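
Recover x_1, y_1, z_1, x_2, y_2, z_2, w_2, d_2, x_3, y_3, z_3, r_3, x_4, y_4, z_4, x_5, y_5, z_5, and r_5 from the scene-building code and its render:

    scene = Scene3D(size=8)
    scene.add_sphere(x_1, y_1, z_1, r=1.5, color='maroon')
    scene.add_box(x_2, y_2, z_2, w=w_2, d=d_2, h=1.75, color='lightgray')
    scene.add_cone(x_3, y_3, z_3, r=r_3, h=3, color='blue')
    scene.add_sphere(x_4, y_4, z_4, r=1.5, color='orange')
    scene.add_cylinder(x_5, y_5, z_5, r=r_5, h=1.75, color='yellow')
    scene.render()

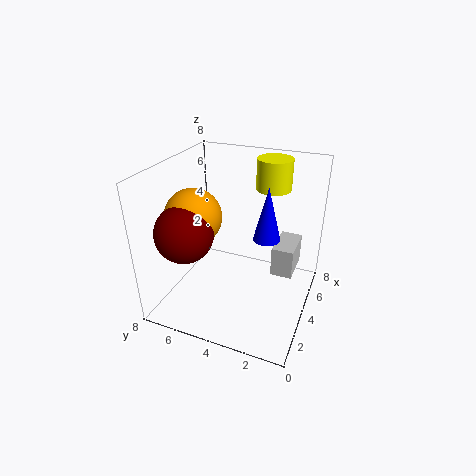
x_1 = 1.75
y_1 = 6
z_1 = 5
x_2 = 4.75
y_2 = 1
z_2 = 1.5
w_2 = 2.25
d_2 = 1.25
x_3 = 4.5
y_3 = 2.5
z_3 = 4
r_3 = 0.75
x_4 = 2.75
y_4 = 6
z_4 = 5.5
x_5 = 6.25
y_5 = 2.75
z_5 = 6.25
r_5 = 1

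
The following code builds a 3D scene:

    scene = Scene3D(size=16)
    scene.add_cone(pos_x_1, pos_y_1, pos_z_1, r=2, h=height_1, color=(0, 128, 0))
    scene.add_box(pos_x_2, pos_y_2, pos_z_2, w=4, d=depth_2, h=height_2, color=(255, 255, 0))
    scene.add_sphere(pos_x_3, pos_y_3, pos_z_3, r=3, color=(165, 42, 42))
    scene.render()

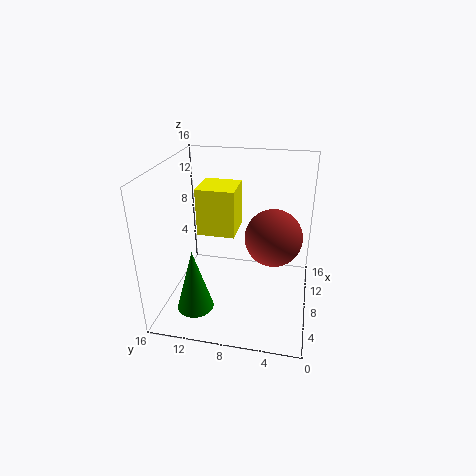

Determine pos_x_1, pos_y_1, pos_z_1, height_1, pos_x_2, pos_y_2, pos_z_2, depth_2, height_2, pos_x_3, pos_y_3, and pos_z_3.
pos_x_1 = 4; pos_y_1 = 12; pos_z_1 = 1; height_1 = 7; pos_x_2 = 6; pos_y_2 = 8; pos_z_2 = 9; depth_2 = 4; height_2 = 5; pos_x_3 = 7; pos_y_3 = 4; pos_z_3 = 9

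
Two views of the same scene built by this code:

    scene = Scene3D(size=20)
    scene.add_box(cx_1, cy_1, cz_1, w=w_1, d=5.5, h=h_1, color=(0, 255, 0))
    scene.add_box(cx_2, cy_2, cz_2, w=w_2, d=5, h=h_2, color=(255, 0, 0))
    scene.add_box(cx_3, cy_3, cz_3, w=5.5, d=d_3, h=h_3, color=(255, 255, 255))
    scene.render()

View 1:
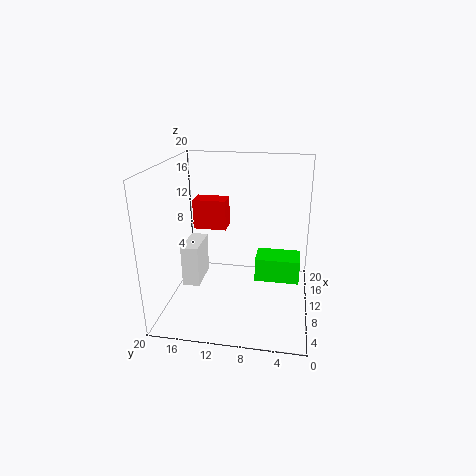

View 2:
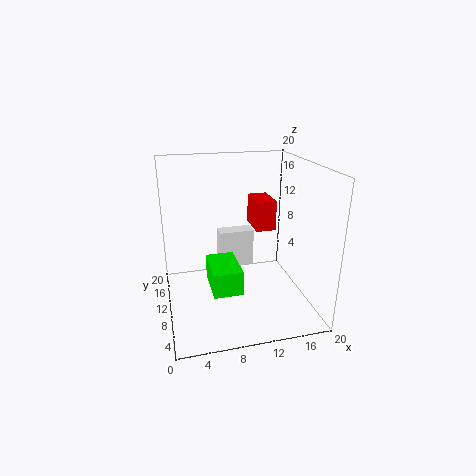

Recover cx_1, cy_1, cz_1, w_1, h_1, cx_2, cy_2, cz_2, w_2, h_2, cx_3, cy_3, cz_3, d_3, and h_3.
cx_1 = 5; cy_1 = 1.5; cz_1 = 6.5; w_1 = 3.5; h_1 = 3; cx_2 = 13.5; cy_2 = 12.5; cz_2 = 9.5; w_2 = 3; h_2 = 4.5; cx_3 = 8.5; cy_3 = 15.5; cz_3 = 2.5; d_3 = 2.5; h_3 = 6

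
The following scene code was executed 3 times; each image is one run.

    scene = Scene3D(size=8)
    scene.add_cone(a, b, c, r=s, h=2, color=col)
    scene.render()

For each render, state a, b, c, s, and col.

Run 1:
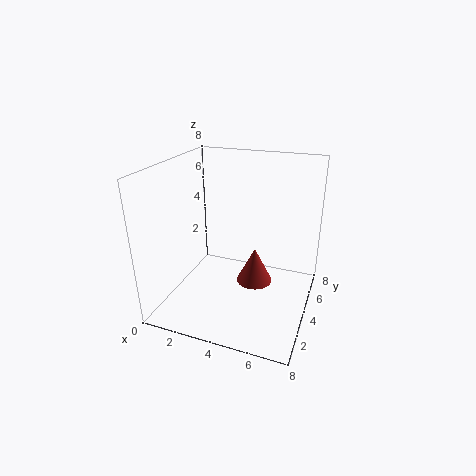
a = 5
b = 4
c = 1.5
s = 1
col = 'brown'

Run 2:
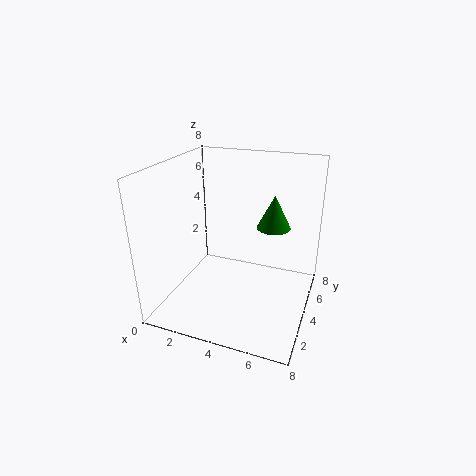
a = 5.5
b = 6
c = 4
s = 1
col = 'green'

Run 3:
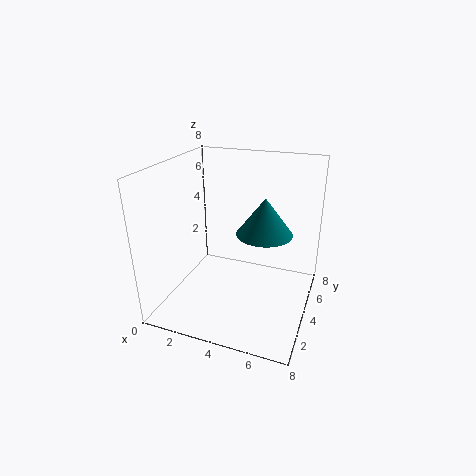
a = 5.5
b = 4
c = 4.5
s = 1.5
col = 'teal'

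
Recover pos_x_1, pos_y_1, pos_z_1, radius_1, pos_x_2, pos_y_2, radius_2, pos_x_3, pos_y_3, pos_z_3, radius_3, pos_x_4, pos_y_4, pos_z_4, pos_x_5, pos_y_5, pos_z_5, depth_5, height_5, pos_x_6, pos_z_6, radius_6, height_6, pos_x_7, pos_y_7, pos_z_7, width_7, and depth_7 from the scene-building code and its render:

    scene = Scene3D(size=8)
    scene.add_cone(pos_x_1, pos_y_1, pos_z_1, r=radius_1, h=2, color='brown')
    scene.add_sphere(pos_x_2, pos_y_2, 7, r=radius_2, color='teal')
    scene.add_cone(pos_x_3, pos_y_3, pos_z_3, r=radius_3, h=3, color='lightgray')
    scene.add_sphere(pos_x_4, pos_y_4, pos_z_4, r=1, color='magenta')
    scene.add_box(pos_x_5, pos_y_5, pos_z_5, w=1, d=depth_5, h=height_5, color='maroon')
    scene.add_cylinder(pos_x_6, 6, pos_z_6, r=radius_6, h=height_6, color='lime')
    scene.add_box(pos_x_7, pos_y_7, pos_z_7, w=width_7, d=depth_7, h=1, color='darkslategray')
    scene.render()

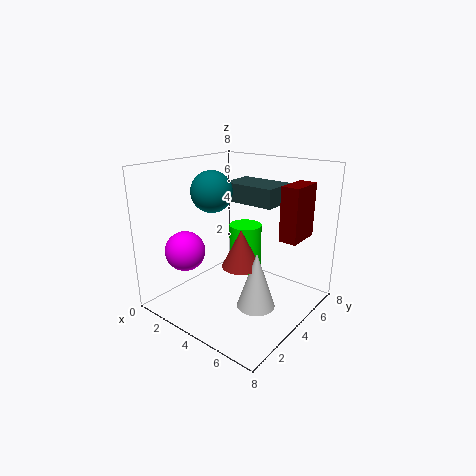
pos_x_1 = 5; pos_y_1 = 3; pos_z_1 = 3; radius_1 = 1; pos_x_2 = 4; pos_y_2 = 2; radius_2 = 1; pos_x_3 = 6; pos_y_3 = 3; pos_z_3 = 1; radius_3 = 1; pos_x_4 = 3; pos_y_4 = 1; pos_z_4 = 4; pos_x_5 = 6; pos_y_5 = 5; pos_z_5 = 4; depth_5 = 2; height_5 = 3; pos_x_6 = 3; pos_z_6 = 1; radius_6 = 1; height_6 = 3; pos_x_7 = 3; pos_y_7 = 4; pos_z_7 = 6; width_7 = 3; depth_7 = 2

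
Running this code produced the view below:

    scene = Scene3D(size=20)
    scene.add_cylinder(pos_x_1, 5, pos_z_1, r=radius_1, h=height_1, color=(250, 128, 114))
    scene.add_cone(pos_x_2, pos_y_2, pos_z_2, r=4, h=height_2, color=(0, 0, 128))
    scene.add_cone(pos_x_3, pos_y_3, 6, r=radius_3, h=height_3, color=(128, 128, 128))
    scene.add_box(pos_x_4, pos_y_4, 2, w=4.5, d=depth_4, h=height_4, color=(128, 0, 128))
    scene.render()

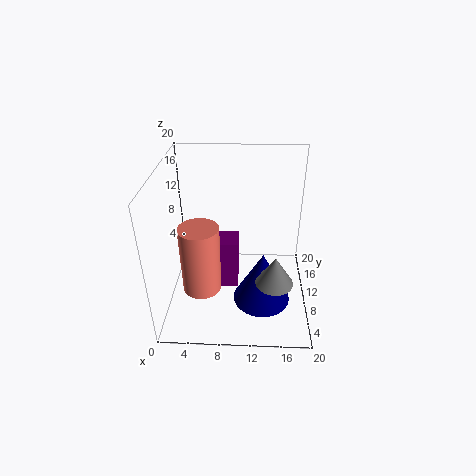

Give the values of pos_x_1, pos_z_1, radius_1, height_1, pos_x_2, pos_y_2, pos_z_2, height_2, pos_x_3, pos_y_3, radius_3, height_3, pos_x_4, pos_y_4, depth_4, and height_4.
pos_x_1 = 5.5, pos_z_1 = 5.5, radius_1 = 2.5, height_1 = 9, pos_x_2 = 13.5, pos_y_2 = 7.5, pos_z_2 = 1.5, height_2 = 7.5, pos_x_3 = 15, pos_y_3 = 5.5, radius_3 = 2.5, height_3 = 4, pos_x_4 = 5.5, pos_y_4 = 9, depth_4 = 3.5, height_4 = 7.5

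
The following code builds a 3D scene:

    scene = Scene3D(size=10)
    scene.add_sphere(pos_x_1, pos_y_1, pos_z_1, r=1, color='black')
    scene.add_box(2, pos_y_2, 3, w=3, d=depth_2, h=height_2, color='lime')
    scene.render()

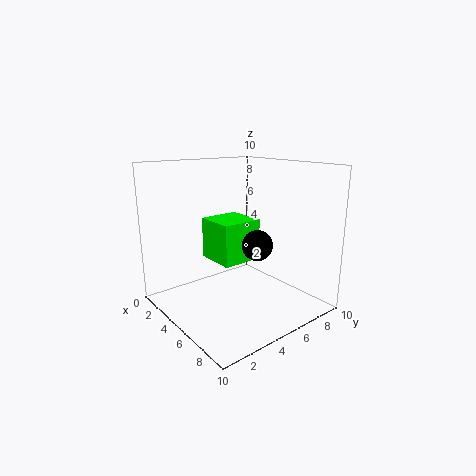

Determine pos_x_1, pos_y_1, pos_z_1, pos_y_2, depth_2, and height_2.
pos_x_1 = 7
pos_y_1 = 5
pos_z_1 = 5
pos_y_2 = 4
depth_2 = 3
height_2 = 3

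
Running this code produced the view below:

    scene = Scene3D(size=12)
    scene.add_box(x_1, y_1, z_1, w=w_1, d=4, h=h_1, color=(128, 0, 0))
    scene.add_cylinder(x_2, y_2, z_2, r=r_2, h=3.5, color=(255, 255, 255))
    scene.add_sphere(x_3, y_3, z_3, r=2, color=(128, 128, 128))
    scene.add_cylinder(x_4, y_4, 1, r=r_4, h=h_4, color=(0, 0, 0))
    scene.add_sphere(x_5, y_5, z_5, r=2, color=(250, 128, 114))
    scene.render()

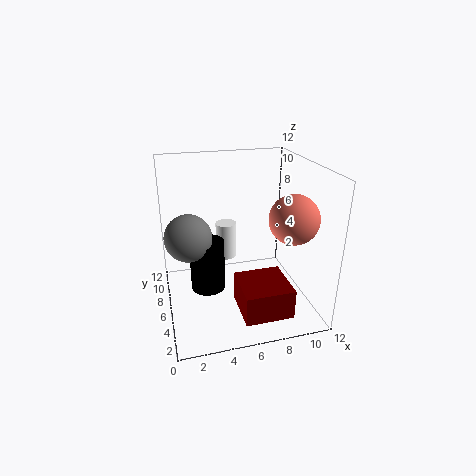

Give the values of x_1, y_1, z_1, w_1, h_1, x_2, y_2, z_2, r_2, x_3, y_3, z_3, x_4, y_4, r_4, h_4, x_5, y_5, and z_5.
x_1 = 5.5, y_1 = 1.5, z_1 = 0.5, w_1 = 4, h_1 = 2.5, x_2 = 6, y_2 = 10.5, z_2 = 2, r_2 = 1, x_3 = 2, y_3 = 7, z_3 = 6, x_4 = 3.5, y_4 = 7, r_4 = 1.5, h_4 = 4.5, x_5 = 10, y_5 = 4, z_5 = 8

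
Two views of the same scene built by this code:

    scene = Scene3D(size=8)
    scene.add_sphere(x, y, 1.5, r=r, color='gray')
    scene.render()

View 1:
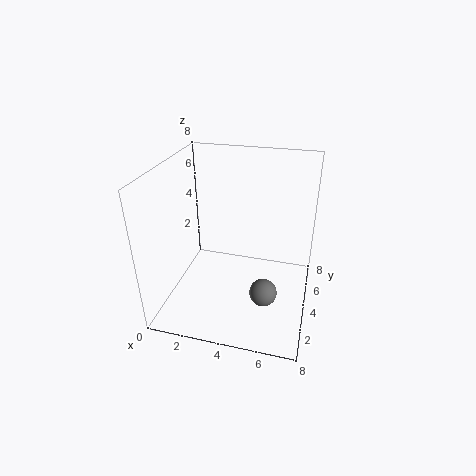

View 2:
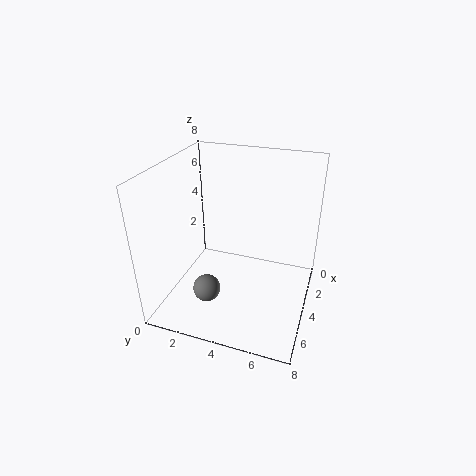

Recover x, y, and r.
x = 5.75
y = 2.75
r = 0.75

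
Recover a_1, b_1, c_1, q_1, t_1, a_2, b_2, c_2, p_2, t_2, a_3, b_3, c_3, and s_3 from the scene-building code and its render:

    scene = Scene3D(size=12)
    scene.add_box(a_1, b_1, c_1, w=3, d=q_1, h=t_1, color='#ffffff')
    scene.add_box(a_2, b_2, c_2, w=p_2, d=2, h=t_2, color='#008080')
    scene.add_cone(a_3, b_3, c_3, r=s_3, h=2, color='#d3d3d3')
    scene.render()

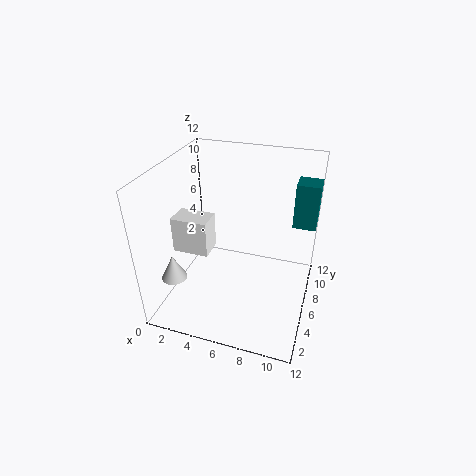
a_1 = 1, b_1 = 4, c_1 = 5, q_1 = 2, t_1 = 3, a_2 = 10, b_2 = 9, c_2 = 6, p_2 = 2, t_2 = 4, a_3 = 2, b_3 = 2, c_3 = 4, s_3 = 1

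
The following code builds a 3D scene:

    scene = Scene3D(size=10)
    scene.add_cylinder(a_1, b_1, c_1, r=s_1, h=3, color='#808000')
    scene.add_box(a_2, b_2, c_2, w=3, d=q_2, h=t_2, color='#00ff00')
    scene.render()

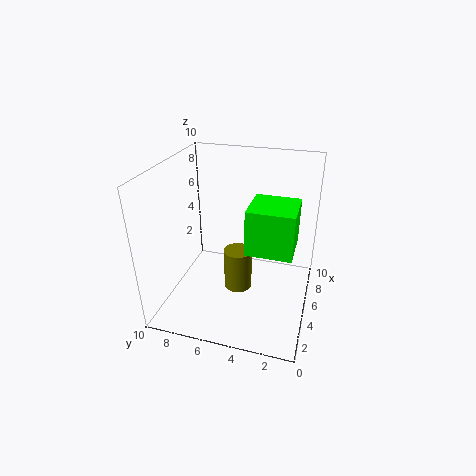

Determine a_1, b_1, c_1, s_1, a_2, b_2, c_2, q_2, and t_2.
a_1 = 5; b_1 = 5; c_1 = 1; s_1 = 1; a_2 = 3; b_2 = 1; c_2 = 5; q_2 = 3; t_2 = 3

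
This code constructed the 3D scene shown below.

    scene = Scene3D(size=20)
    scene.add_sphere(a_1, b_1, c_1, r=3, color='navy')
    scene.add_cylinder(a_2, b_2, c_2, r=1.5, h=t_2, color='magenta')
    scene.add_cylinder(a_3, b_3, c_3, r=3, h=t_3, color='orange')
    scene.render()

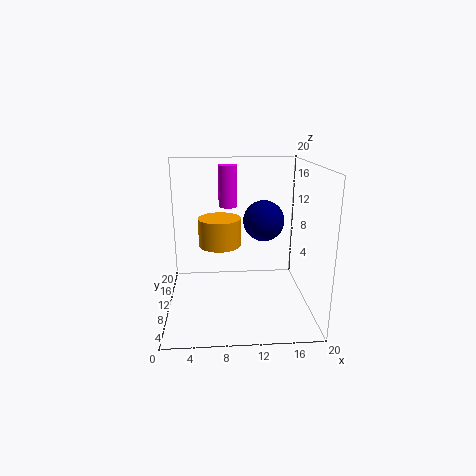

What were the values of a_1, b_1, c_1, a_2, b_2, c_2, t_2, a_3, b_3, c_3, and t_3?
a_1 = 14
b_1 = 13
c_1 = 11.5
a_2 = 9
b_2 = 18
c_2 = 12.5
t_2 = 6.5
a_3 = 7.5
b_3 = 11.5
c_3 = 8.5
t_3 = 4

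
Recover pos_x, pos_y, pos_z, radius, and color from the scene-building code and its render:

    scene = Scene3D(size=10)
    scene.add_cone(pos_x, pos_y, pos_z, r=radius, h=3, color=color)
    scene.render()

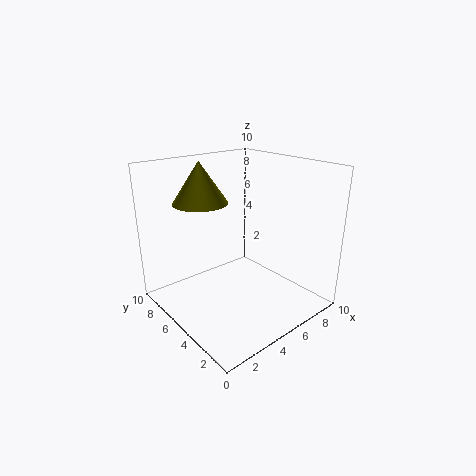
pos_x = 4
pos_y = 8
pos_z = 7
radius = 2
color = 'olive'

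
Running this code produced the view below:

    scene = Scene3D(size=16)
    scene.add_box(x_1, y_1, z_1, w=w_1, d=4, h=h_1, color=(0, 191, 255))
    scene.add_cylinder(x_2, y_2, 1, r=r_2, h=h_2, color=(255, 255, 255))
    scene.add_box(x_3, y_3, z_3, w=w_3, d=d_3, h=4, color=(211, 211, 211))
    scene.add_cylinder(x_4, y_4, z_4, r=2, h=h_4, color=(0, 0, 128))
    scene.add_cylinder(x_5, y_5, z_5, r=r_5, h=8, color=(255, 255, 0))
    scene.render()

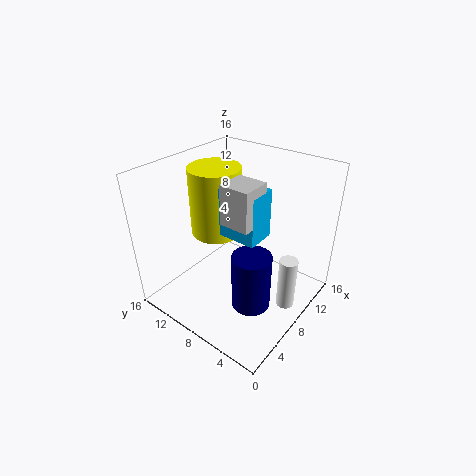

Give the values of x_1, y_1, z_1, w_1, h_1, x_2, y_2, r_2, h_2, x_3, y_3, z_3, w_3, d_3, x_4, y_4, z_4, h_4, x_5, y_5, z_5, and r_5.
x_1 = 5; y_1 = 4; z_1 = 10; w_1 = 3; h_1 = 5; x_2 = 9; y_2 = 2; r_2 = 1; h_2 = 6; x_3 = 4; y_3 = 4; z_3 = 12; w_3 = 3; d_3 = 3; x_4 = 5; y_4 = 4; z_4 = 3; h_4 = 6; x_5 = 9; y_5 = 12; z_5 = 7; r_5 = 3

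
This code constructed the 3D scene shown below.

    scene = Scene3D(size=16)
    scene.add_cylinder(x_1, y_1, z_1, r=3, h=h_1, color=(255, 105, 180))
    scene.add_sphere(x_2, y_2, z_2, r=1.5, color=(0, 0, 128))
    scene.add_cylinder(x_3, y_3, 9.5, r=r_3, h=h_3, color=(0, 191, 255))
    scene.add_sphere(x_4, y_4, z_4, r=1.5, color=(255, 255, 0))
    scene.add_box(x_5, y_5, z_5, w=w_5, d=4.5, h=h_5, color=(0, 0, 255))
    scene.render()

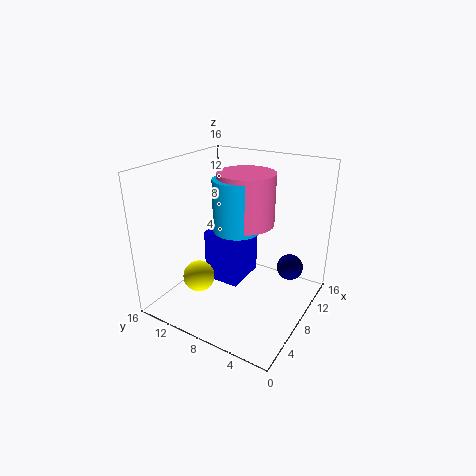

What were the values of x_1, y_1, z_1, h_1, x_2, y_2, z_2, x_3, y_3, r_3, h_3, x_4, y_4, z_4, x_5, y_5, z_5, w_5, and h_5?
x_1 = 8, y_1 = 7, z_1 = 10, h_1 = 5.5, x_2 = 11.5, y_2 = 3, z_2 = 4, x_3 = 7, y_3 = 7.5, r_3 = 2.5, h_3 = 5.5, x_4 = 1.5, y_4 = 8.5, z_4 = 6.5, x_5 = 9, y_5 = 9, z_5 = 0.5, w_5 = 5.5, h_5 = 6.5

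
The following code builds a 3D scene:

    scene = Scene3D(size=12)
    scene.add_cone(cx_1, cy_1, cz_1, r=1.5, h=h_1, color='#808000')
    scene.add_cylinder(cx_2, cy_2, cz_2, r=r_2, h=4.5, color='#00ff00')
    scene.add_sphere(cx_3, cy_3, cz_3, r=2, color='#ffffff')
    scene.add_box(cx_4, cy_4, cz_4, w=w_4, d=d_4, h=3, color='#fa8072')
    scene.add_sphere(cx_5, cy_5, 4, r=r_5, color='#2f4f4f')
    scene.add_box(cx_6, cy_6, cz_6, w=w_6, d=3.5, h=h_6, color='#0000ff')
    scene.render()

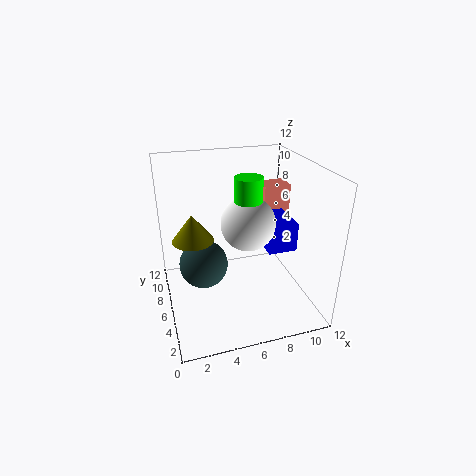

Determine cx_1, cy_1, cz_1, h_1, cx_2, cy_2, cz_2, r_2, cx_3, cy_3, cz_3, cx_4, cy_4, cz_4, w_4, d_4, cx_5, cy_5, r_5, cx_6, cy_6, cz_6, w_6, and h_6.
cx_1 = 2
cy_1 = 4
cz_1 = 7.5
h_1 = 2
cx_2 = 6
cy_2 = 3.5
cz_2 = 7.5
r_2 = 1
cx_3 = 6
cy_3 = 3.5
cz_3 = 8.5
cx_4 = 9.5
cy_4 = 9
cz_4 = 6
w_4 = 2.5
d_4 = 2
cx_5 = 3
cy_5 = 6
r_5 = 2
cx_6 = 8.5
cy_6 = 5
cz_6 = 4.5
w_6 = 2.5
h_6 = 2.5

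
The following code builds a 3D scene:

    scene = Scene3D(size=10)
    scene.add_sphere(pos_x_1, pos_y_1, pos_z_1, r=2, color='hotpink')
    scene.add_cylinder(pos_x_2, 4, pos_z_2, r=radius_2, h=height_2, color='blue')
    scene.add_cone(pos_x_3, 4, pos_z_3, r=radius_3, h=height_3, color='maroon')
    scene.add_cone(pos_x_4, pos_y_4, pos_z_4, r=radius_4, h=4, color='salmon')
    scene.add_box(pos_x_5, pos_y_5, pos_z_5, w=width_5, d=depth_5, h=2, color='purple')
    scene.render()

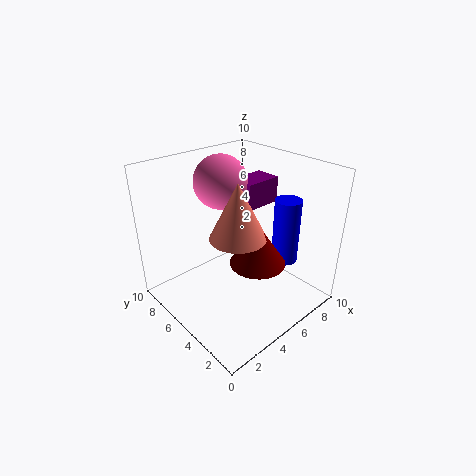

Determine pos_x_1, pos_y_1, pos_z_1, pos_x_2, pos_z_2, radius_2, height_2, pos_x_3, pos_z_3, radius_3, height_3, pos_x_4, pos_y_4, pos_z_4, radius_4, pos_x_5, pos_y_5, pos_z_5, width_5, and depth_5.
pos_x_1 = 6; pos_y_1 = 8; pos_z_1 = 8; pos_x_2 = 9; pos_z_2 = 2; radius_2 = 1; height_2 = 5; pos_x_3 = 6; pos_z_3 = 3; radius_3 = 2; height_3 = 3; pos_x_4 = 5; pos_y_4 = 5; pos_z_4 = 5; radius_4 = 2; pos_x_5 = 7; pos_y_5 = 6; pos_z_5 = 6; width_5 = 3; depth_5 = 2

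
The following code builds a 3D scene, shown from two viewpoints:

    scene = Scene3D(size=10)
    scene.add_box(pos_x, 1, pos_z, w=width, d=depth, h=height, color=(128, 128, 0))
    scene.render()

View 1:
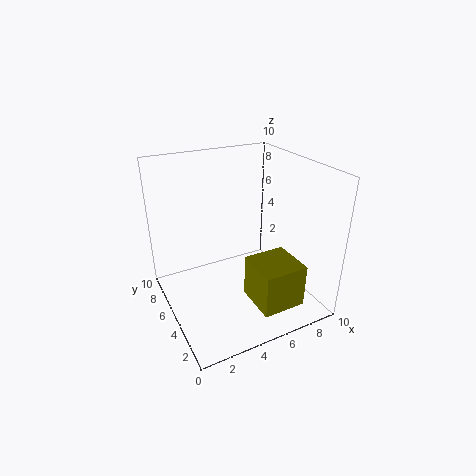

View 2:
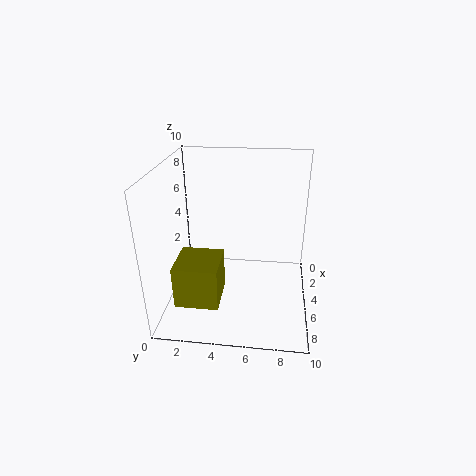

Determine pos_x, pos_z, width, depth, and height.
pos_x = 5, pos_z = 1, width = 3, depth = 3, height = 3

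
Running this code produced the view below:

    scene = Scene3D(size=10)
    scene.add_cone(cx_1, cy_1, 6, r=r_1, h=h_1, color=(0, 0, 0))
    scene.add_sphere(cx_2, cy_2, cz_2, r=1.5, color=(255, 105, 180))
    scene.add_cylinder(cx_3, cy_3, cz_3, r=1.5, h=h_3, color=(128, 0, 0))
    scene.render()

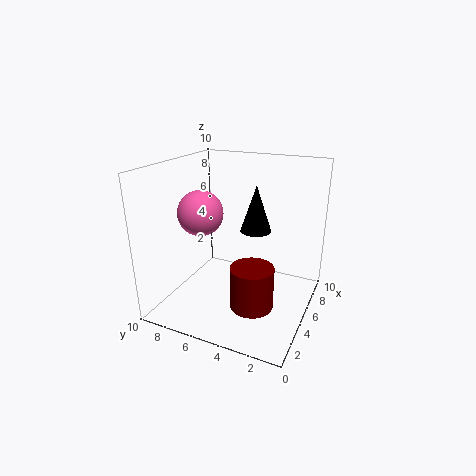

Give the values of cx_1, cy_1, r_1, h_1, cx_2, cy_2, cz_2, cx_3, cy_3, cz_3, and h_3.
cx_1 = 4.5, cy_1 = 3.5, r_1 = 1, h_1 = 3, cx_2 = 3.5, cy_2 = 7, cz_2 = 7, cx_3 = 4, cy_3 = 3.5, cz_3 = 0.5, h_3 = 3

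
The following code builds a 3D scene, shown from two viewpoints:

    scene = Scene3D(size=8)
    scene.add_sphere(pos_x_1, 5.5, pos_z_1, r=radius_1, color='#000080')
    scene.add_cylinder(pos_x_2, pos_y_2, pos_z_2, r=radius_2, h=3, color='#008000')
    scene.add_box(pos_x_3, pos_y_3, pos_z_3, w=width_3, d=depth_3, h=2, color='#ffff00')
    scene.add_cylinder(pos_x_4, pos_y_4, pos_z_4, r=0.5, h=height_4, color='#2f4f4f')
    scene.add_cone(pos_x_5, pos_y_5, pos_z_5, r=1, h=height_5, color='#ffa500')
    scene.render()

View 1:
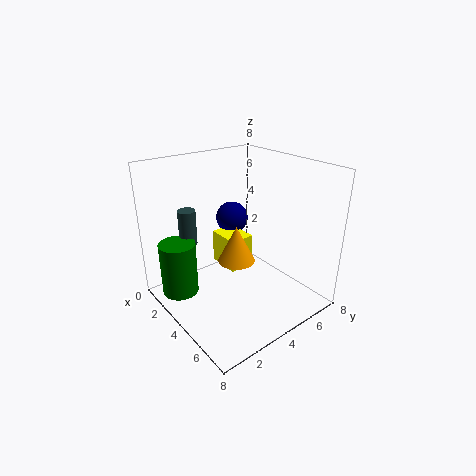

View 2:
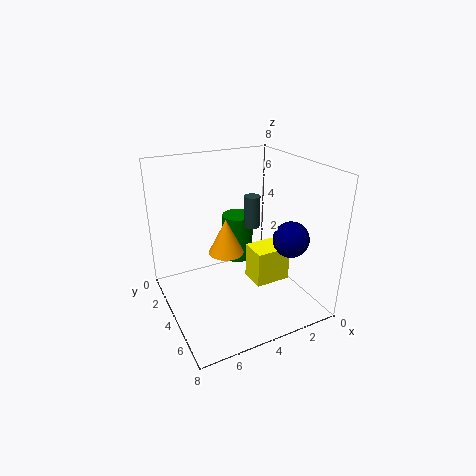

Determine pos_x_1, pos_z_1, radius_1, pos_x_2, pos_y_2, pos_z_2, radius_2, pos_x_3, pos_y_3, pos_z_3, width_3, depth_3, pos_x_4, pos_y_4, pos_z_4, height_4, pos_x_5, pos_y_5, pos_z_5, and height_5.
pos_x_1 = 1.5, pos_z_1 = 4, radius_1 = 1, pos_x_2 = 2.5, pos_y_2 = 1, pos_z_2 = 1, radius_2 = 1, pos_x_3 = 1.5, pos_y_3 = 4, pos_z_3 = 1.5, width_3 = 2, depth_3 = 1.5, pos_x_4 = 2, pos_y_4 = 2, pos_z_4 = 3.5, height_4 = 2, pos_x_5 = 4.5, pos_y_5 = 3.5, pos_z_5 = 3, height_5 = 2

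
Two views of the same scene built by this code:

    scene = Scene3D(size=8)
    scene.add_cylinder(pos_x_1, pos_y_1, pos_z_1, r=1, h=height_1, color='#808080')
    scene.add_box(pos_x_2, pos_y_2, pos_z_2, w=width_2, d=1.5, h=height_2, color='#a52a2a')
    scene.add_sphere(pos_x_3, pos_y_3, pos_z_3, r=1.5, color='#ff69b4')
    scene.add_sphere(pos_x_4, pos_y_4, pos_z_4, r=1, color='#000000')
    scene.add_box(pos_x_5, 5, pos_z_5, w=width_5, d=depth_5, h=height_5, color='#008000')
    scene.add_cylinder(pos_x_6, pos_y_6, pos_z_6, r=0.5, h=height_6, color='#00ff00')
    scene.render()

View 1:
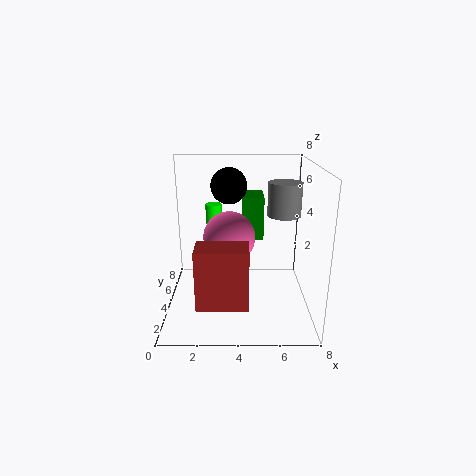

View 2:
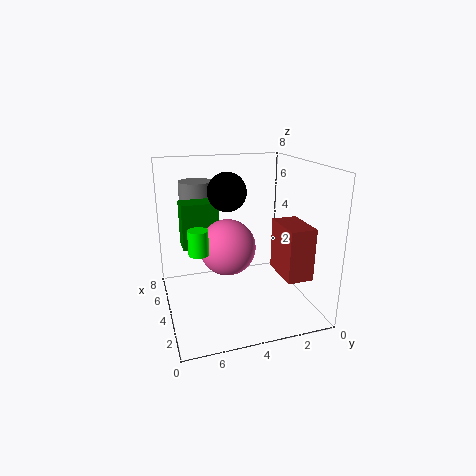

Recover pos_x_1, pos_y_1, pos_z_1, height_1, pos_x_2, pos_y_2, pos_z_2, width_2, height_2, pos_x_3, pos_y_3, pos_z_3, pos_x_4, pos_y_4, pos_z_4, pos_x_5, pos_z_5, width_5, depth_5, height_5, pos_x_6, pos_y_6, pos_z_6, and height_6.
pos_x_1 = 6.75, pos_y_1 = 5.75, pos_z_1 = 4.75, height_1 = 2, pos_x_2 = 2, pos_y_2 = 0.25, pos_z_2 = 1.75, width_2 = 2.5, height_2 = 3, pos_x_3 = 3.5, pos_y_3 = 4.75, pos_z_3 = 3.75, pos_x_4 = 3.5, pos_y_4 = 4.75, pos_z_4 = 6.75, pos_x_5 = 4.25, pos_z_5 = 3.5, width_5 = 1.25, depth_5 = 2, height_5 = 2.5, pos_x_6 = 2.5, pos_y_6 = 6.5, pos_z_6 = 4, height_6 = 1.25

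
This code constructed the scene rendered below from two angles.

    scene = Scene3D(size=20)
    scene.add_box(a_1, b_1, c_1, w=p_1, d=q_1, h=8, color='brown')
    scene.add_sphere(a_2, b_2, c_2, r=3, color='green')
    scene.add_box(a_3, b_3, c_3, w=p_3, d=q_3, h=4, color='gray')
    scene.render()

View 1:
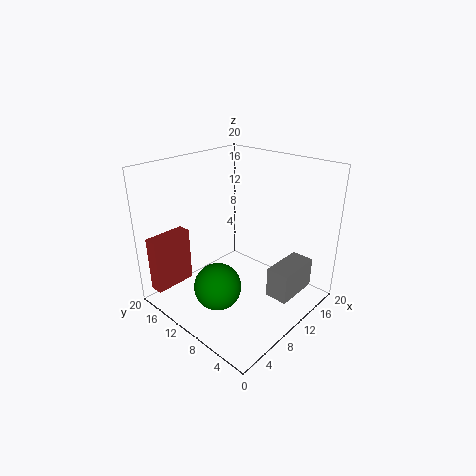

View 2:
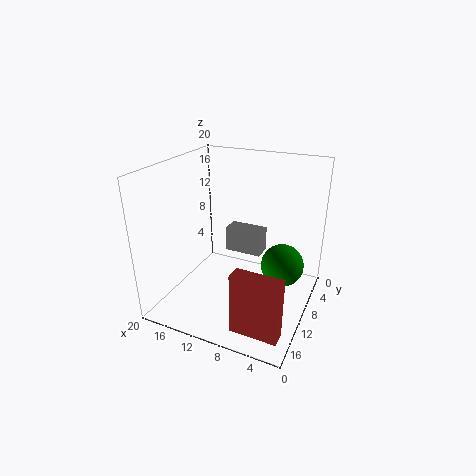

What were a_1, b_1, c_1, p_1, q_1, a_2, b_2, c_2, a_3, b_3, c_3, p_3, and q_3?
a_1 = 1
b_1 = 17
c_1 = 2
p_1 = 6
q_1 = 2
a_2 = 4
b_2 = 8
c_2 = 6
a_3 = 9
b_3 = 1
c_3 = 4
p_3 = 6
q_3 = 3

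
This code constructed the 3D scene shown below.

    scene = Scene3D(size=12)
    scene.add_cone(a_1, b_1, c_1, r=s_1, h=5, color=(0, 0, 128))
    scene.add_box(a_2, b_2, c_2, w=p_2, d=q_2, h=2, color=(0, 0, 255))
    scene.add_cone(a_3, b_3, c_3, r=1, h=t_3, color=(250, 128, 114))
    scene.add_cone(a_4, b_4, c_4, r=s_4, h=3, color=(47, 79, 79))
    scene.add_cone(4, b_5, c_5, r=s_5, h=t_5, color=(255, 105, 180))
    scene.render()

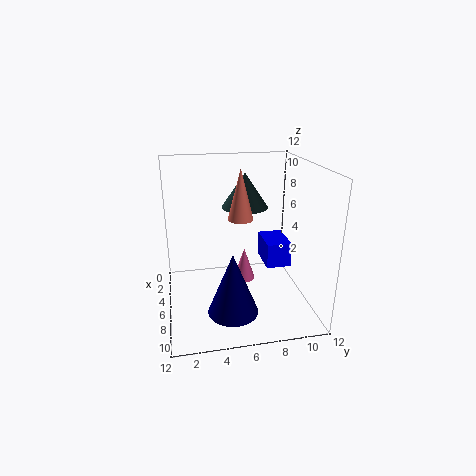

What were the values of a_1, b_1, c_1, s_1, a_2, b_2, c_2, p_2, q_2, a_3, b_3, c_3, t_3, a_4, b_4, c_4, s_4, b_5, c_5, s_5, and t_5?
a_1 = 9; b_1 = 5; c_1 = 1; s_1 = 2; a_2 = 5; b_2 = 8; c_2 = 4; p_2 = 3; q_2 = 2; a_3 = 7; b_3 = 6; c_3 = 8; t_3 = 4; a_4 = 4; b_4 = 7; c_4 = 8; s_4 = 2; b_5 = 7; c_5 = 1; s_5 = 1; t_5 = 3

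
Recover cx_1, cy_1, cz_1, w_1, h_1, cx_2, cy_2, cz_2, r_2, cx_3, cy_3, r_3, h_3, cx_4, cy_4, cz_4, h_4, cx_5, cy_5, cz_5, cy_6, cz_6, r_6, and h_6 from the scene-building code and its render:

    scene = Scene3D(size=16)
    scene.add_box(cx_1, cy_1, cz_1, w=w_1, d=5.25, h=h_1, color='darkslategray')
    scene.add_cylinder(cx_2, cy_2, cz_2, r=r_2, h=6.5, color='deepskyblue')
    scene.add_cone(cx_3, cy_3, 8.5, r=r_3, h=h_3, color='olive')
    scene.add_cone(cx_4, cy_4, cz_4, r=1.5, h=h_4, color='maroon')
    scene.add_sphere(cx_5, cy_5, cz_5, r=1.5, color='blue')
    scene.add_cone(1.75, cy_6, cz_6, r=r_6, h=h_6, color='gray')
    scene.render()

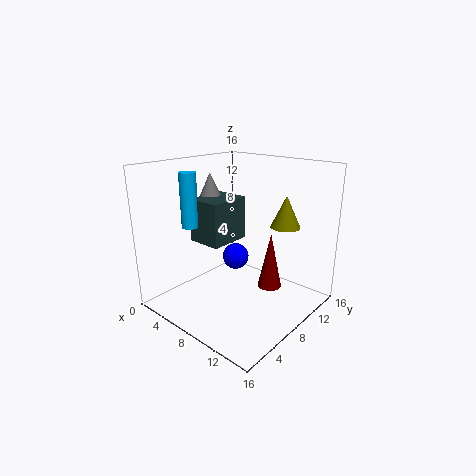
cx_1 = 1.25, cy_1 = 7, cz_1 = 6.25, w_1 = 4.25, h_1 = 5.25, cx_2 = 1.75, cy_2 = 6.5, cz_2 = 8.25, r_2 = 1, cx_3 = 10.75, cy_3 = 13.25, r_3 = 1.75, h_3 = 3.75, cx_4 = 9, cy_4 = 13, cz_4 = 0.25, h_4 = 7, cx_5 = 7, cy_5 = 8.75, cz_5 = 5.25, cy_6 = 10, cz_6 = 11, r_6 = 1.5, h_6 = 3.25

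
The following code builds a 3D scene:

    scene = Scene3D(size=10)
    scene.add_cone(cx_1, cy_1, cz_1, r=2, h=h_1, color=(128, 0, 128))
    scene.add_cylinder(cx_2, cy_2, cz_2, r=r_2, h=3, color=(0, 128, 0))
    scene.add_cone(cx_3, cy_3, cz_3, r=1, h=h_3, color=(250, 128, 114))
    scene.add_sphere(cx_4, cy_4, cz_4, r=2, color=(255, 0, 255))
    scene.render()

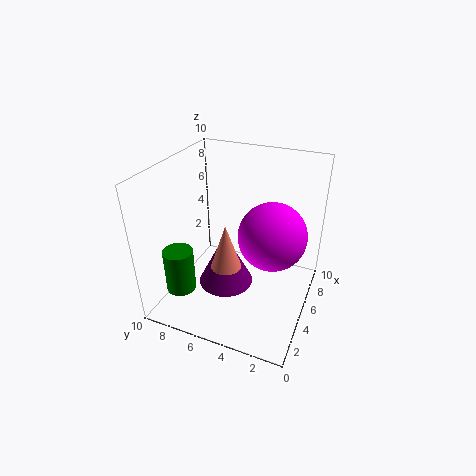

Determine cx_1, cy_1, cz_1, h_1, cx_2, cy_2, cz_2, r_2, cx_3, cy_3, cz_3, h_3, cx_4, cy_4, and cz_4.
cx_1 = 5; cy_1 = 6; cz_1 = 1; h_1 = 4; cx_2 = 2; cy_2 = 8; cz_2 = 2; r_2 = 1; cx_3 = 3; cy_3 = 5; cz_3 = 4; h_3 = 3; cx_4 = 3; cy_4 = 2; cz_4 = 7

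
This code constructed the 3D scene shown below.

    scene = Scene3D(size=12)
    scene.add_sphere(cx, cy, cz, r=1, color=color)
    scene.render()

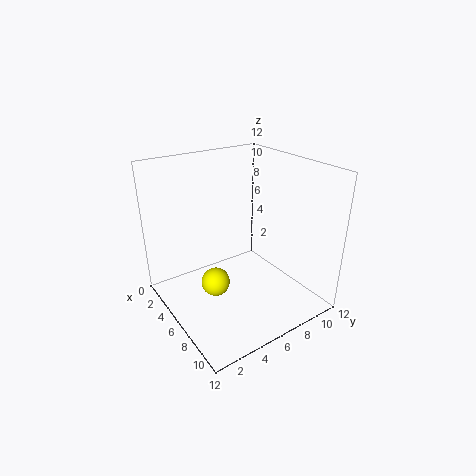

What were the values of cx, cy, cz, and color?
cx = 9, cy = 2, cz = 5, color = 'yellow'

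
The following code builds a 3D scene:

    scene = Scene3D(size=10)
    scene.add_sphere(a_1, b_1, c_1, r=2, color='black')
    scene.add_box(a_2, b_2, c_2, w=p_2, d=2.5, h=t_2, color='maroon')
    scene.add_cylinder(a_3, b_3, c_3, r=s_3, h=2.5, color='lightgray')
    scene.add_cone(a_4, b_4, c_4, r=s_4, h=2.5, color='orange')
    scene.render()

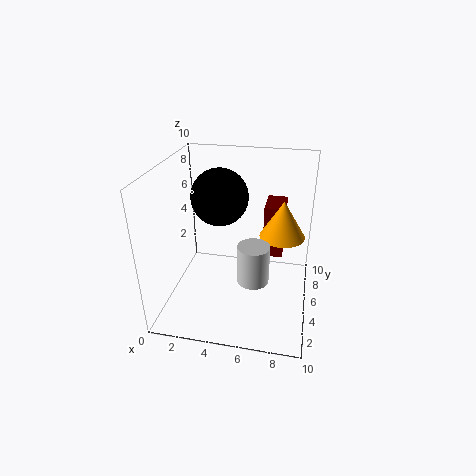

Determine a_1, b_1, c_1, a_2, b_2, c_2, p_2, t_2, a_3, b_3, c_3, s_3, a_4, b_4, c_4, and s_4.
a_1 = 3.5; b_1 = 6; c_1 = 7.5; a_2 = 6.5; b_2 = 7; c_2 = 2.5; p_2 = 1.5; t_2 = 4; a_3 = 6.5; b_3 = 2.5; c_3 = 3.5; s_3 = 1; a_4 = 8; b_4 = 5; c_4 = 5.5; s_4 = 1.5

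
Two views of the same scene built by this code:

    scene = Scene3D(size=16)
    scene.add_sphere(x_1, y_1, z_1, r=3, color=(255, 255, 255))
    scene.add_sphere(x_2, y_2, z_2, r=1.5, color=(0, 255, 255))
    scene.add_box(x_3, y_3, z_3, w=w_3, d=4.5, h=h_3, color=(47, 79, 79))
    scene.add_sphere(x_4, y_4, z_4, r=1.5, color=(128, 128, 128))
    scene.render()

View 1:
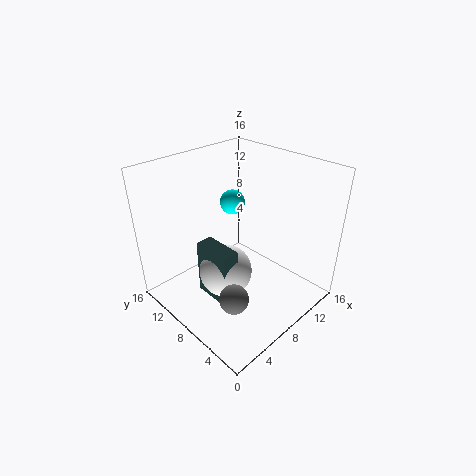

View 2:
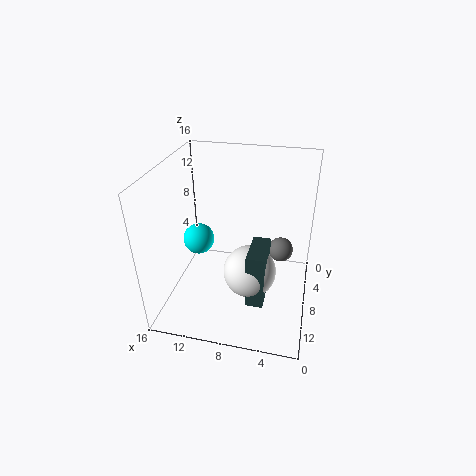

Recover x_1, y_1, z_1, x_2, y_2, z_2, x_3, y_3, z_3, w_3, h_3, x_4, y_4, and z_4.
x_1 = 6.5; y_1 = 8.5; z_1 = 4; x_2 = 11; y_2 = 12; z_2 = 10; x_3 = 4.5; y_3 = 6.5; z_3 = 1; w_3 = 2; h_3 = 6.5; x_4 = 3.5; y_4 = 4; z_4 = 4.5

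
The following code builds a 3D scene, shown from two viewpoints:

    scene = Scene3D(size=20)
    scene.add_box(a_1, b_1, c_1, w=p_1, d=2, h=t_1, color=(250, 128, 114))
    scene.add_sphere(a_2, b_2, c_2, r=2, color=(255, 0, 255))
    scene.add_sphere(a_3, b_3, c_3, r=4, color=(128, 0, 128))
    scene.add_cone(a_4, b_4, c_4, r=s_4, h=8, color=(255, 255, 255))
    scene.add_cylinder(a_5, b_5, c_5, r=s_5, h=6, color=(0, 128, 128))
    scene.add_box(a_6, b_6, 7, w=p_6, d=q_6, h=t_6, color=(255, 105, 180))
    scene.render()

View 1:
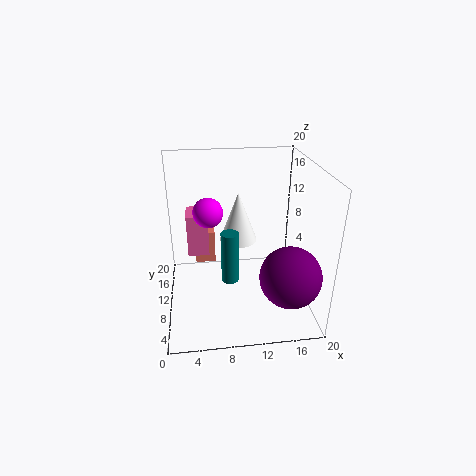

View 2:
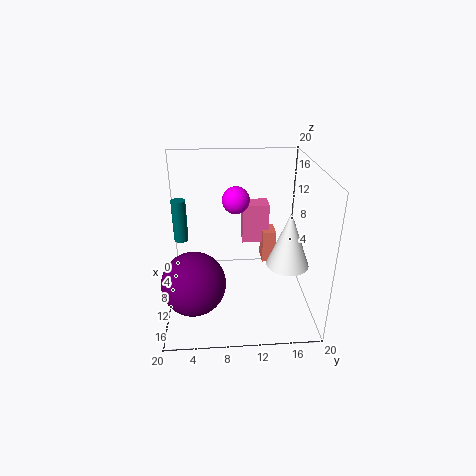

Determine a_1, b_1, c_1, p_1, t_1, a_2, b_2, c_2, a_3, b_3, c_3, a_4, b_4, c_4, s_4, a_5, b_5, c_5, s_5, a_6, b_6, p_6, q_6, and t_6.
a_1 = 4; b_1 = 14; c_1 = 4; p_1 = 3; t_1 = 5; a_2 = 6; b_2 = 10; c_2 = 14; a_3 = 16; b_3 = 4; c_3 = 7; a_4 = 11; b_4 = 17; c_4 = 6; s_4 = 3; a_5 = 8; b_5 = 2; c_5 = 9; s_5 = 1; a_6 = 3; b_6 = 11; p_6 = 3; q_6 = 4; t_6 = 6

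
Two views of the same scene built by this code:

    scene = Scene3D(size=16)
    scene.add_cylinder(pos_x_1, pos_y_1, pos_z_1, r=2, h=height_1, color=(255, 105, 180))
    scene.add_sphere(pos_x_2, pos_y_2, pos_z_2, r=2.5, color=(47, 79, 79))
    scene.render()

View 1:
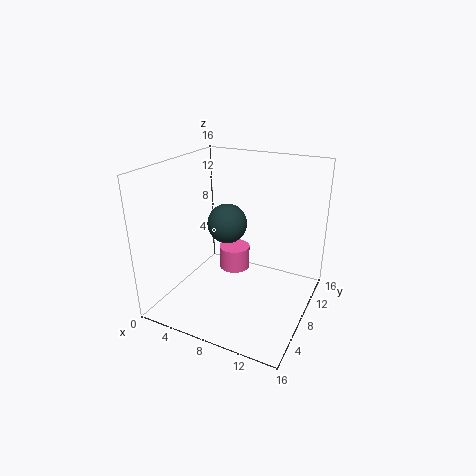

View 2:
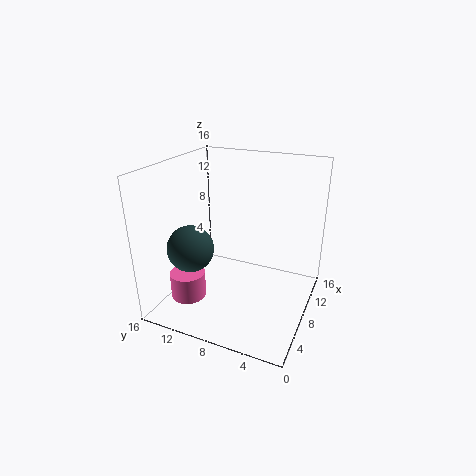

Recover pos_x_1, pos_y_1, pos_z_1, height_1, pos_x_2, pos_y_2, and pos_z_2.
pos_x_1 = 5
pos_y_1 = 13
pos_z_1 = 1
height_1 = 3
pos_x_2 = 4.5
pos_y_2 = 12
pos_z_2 = 7.5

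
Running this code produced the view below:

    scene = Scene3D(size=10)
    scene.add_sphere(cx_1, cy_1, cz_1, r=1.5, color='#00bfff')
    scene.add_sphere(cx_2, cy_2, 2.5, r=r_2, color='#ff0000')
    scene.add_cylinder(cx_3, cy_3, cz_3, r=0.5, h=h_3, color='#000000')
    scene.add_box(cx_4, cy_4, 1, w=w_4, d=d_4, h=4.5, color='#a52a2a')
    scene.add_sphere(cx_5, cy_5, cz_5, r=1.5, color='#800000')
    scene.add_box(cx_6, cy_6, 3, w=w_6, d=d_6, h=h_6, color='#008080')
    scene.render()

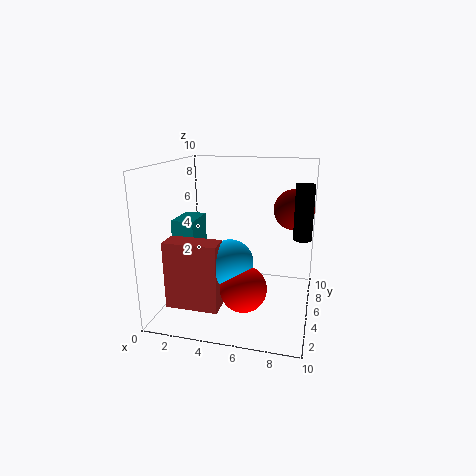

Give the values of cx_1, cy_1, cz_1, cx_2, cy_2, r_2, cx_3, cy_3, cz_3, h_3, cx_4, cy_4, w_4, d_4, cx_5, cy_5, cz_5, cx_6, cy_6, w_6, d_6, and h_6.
cx_1 = 5, cy_1 = 3, cz_1 = 4, cx_2 = 6, cy_2 = 2.5, r_2 = 1.5, cx_3 = 9.5, cy_3 = 1.5, cz_3 = 6.5, h_3 = 3, cx_4 = 1, cy_4 = 1.5, w_4 = 3.5, d_4 = 1.5, cx_5 = 8.5, cy_5 = 8, cz_5 = 6.5, cx_6 = 1, cy_6 = 3, w_6 = 1.5, d_6 = 2.5, h_6 = 3.5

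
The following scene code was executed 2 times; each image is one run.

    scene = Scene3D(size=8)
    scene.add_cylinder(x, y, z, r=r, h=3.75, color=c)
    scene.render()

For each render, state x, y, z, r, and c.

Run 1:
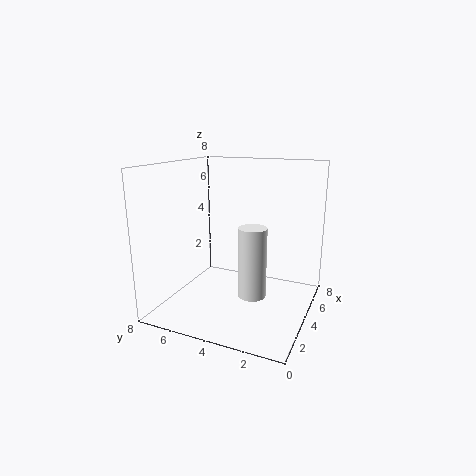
x = 3
y = 2.75
z = 1.25
r = 0.75
c = 'white'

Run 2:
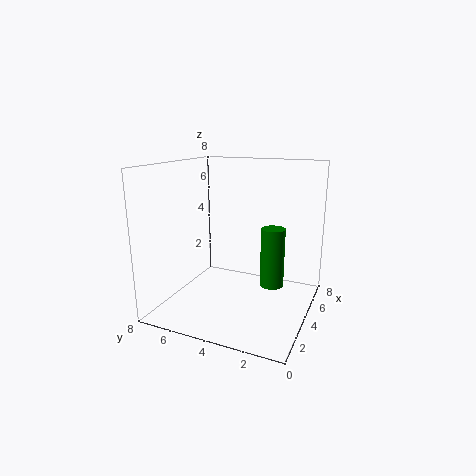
x = 6.5
y = 2.75
z = 0.25
r = 0.75
c = 'green'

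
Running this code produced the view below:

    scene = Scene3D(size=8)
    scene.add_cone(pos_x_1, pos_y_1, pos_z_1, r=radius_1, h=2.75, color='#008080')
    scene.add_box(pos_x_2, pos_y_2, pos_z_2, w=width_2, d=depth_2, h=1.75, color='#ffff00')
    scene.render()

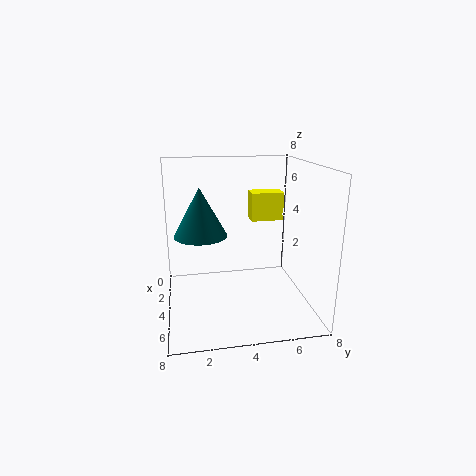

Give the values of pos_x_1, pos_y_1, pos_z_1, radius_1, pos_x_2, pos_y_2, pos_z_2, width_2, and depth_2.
pos_x_1 = 3.25
pos_y_1 = 2
pos_z_1 = 4
radius_1 = 1.5
pos_x_2 = 0.75
pos_y_2 = 5.25
pos_z_2 = 4.25
width_2 = 1.25
depth_2 = 2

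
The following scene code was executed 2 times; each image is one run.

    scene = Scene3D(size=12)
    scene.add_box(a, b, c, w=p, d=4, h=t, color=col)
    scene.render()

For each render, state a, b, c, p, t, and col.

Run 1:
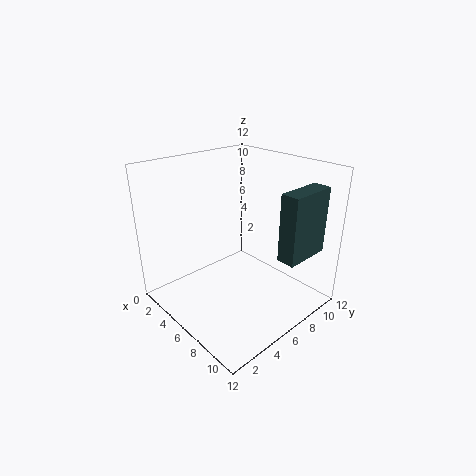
a = 9.5; b = 7; c = 5; p = 1.5; t = 5.5; col = 'darkslategray'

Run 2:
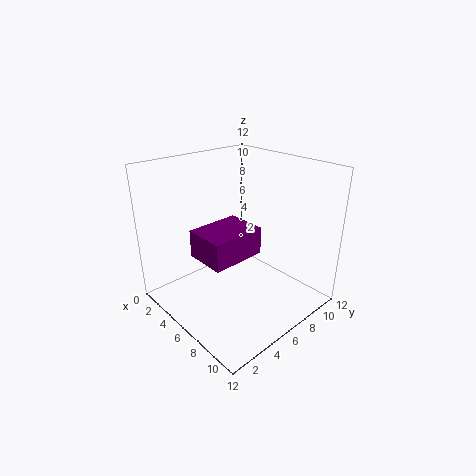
a = 6.5; b = 1; c = 6.5; p = 3; t = 2; col = 'purple'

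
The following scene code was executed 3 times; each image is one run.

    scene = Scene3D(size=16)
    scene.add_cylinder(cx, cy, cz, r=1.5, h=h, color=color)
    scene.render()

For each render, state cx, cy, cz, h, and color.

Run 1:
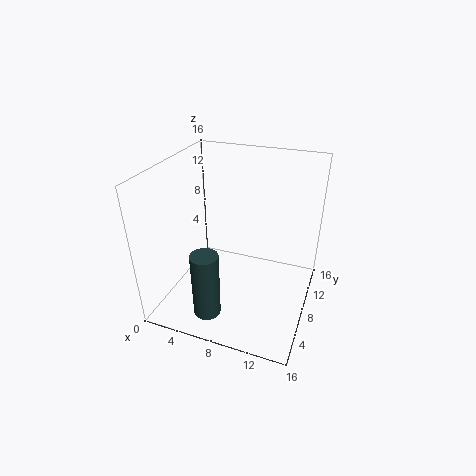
cx = 6, cy = 3.5, cz = 0.5, h = 7.5, color = 'darkslategray'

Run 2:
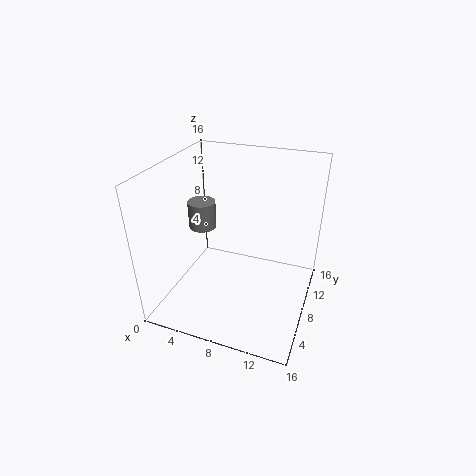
cx = 4, cy = 7.5, cz = 9, h = 3, color = 'gray'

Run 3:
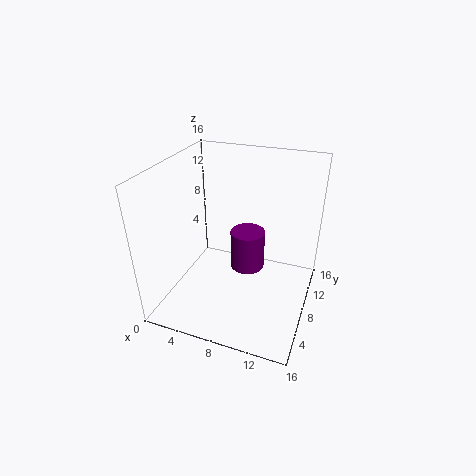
cx = 11, cy = 2.5, cz = 9, h = 3.5, color = 'purple'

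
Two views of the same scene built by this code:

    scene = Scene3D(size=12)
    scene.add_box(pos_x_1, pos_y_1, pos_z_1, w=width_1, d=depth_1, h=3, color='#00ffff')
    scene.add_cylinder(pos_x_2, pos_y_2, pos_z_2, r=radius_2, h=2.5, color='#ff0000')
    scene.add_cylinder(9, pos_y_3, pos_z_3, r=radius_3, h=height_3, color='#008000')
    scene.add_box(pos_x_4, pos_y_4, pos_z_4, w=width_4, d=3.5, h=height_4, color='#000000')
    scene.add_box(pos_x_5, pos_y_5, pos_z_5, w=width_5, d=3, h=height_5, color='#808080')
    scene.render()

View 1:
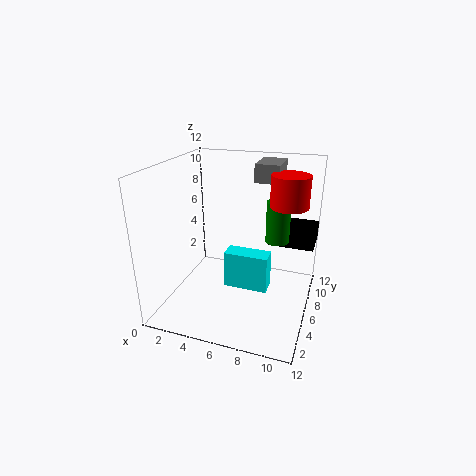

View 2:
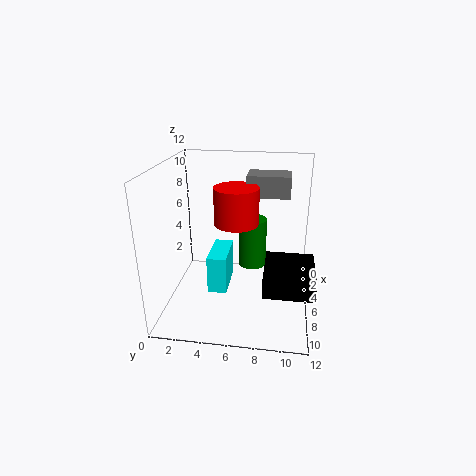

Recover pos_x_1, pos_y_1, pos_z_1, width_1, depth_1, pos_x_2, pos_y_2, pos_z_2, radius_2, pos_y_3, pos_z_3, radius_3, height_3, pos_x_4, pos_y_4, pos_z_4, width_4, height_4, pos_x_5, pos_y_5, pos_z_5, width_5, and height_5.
pos_x_1 = 5.5
pos_y_1 = 4
pos_z_1 = 2.5
width_1 = 3.5
depth_1 = 1.5
pos_x_2 = 10
pos_y_2 = 6.5
pos_z_2 = 9
radius_2 = 1.5
pos_y_3 = 7.5
pos_z_3 = 5.5
radius_3 = 1
height_3 = 3.5
pos_x_4 = 8
pos_y_4 = 8.5
pos_z_4 = 4.5
width_4 = 4
height_4 = 1.5
pos_x_5 = 7
pos_y_5 = 7
pos_z_5 = 10.5
width_5 = 2
height_5 = 1.5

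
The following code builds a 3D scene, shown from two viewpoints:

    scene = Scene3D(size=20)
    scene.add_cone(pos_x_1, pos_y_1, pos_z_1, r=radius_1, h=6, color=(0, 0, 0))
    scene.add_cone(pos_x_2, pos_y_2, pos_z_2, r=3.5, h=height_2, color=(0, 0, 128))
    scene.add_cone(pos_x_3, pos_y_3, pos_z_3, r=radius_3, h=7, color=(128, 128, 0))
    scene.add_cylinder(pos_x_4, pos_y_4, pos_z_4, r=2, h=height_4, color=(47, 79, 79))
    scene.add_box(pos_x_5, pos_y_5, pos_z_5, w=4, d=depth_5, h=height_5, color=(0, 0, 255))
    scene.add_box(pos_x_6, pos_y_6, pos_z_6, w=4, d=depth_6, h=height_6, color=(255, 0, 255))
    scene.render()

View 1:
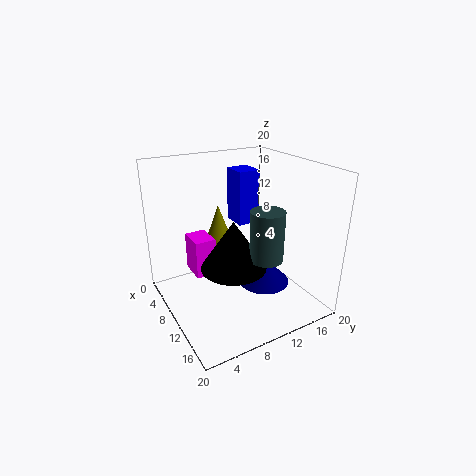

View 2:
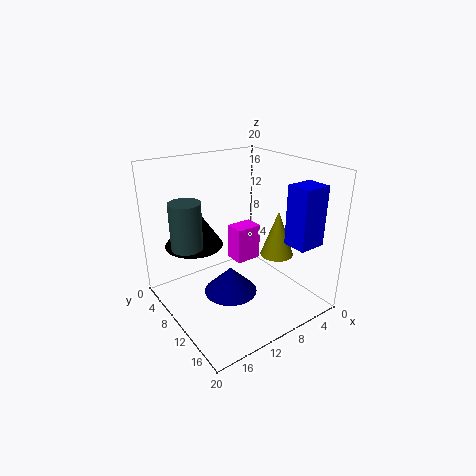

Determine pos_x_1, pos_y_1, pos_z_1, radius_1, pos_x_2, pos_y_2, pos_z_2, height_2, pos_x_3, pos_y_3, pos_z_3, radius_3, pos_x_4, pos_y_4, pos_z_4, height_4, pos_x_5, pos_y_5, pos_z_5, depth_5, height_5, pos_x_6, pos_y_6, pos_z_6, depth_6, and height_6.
pos_x_1 = 15
pos_y_1 = 6.5
pos_z_1 = 9
radius_1 = 4
pos_x_2 = 13
pos_y_2 = 12.5
pos_z_2 = 4
height_2 = 3.5
pos_x_3 = 3
pos_y_3 = 10.5
pos_z_3 = 5.5
radius_3 = 2.5
pos_x_4 = 17.5
pos_y_4 = 9.5
pos_z_4 = 10.5
height_4 = 6
pos_x_5 = 0.5
pos_y_5 = 13.5
pos_z_5 = 9
depth_5 = 3.5
height_5 = 8.5
pos_x_6 = 4
pos_y_6 = 4.5
pos_z_6 = 4
depth_6 = 3
height_6 = 5.5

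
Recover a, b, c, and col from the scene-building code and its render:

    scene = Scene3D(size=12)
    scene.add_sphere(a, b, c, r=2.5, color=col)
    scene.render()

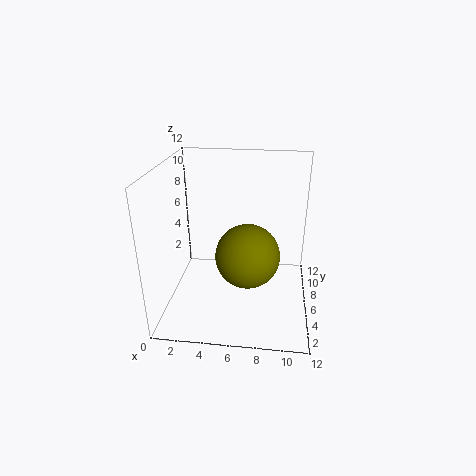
a = 7
b = 4
c = 5.5
col = 'olive'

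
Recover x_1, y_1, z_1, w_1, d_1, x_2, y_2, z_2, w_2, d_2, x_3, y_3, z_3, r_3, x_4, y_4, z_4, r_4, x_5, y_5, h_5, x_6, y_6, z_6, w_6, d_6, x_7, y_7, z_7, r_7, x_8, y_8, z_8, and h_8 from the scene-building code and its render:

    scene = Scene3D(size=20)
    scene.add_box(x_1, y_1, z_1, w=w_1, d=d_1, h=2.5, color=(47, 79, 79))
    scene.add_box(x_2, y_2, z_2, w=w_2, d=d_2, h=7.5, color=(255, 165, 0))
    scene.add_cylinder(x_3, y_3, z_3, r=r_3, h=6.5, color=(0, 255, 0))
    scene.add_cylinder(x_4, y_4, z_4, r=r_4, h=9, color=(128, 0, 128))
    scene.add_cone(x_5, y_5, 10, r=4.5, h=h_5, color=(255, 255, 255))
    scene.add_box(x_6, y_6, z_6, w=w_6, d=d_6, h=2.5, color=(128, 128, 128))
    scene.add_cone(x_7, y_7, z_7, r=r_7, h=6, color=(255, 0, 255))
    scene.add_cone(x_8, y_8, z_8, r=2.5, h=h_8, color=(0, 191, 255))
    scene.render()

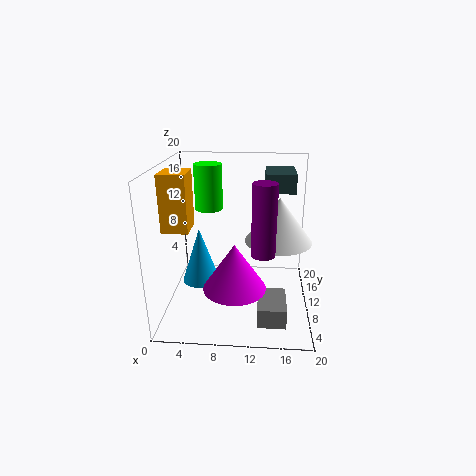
x_1 = 13.5; y_1 = 9.5; z_1 = 16.5; w_1 = 4; d_1 = 5.5; x_2 = 0.5; y_2 = 6; z_2 = 12; w_2 = 3.5; d_2 = 4; x_3 = 5.5; y_3 = 13.5; z_3 = 13; r_3 = 2; x_4 = 13.5; y_4 = 5; z_4 = 10; r_4 = 1.5; x_5 = 15.5; y_5 = 9.5; h_5 = 6; x_6 = 13; y_6 = 0.5; z_6 = 2.5; w_6 = 3.5; d_6 = 5; x_7 = 10; y_7 = 4.5; z_7 = 5.5; r_7 = 4; x_8 = 5; y_8 = 8; z_8 = 4.5; h_8 = 7.5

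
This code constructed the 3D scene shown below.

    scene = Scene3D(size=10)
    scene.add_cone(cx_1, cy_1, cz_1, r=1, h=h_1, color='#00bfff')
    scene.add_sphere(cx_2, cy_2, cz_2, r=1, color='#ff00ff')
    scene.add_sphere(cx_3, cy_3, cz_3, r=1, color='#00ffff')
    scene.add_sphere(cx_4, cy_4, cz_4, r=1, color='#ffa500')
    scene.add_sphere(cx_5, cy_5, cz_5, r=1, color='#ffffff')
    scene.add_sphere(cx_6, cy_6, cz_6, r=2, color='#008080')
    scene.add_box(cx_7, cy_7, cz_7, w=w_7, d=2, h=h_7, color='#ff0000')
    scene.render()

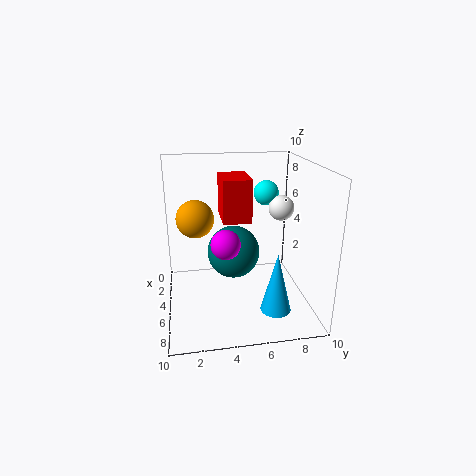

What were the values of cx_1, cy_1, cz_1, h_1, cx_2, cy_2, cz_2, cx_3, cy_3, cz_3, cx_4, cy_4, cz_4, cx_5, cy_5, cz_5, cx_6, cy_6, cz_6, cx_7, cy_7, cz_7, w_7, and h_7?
cx_1 = 8; cy_1 = 7; cz_1 = 1; h_1 = 4; cx_2 = 6; cy_2 = 4; cz_2 = 5; cx_3 = 1; cy_3 = 8; cz_3 = 7; cx_4 = 9; cy_4 = 2; cz_4 = 8; cx_5 = 2; cy_5 = 9; cz_5 = 6; cx_6 = 3; cy_6 = 5; cz_6 = 3; cx_7 = 2; cy_7 = 4; cz_7 = 6; w_7 = 3; h_7 = 3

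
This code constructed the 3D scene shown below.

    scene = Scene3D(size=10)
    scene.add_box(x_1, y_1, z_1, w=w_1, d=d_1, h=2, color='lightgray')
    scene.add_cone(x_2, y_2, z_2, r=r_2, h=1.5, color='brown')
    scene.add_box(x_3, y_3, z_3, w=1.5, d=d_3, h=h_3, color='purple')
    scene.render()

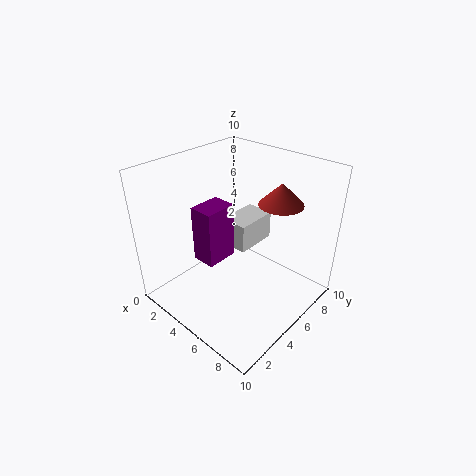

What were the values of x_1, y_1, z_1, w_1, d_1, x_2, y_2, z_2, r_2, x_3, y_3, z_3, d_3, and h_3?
x_1 = 3.5, y_1 = 5, z_1 = 4, w_1 = 2, d_1 = 3, x_2 = 7, y_2 = 7, z_2 = 7.5, r_2 = 1.5, x_3 = 4.5, y_3 = 1.5, z_3 = 5, d_3 = 2, h_3 = 3.5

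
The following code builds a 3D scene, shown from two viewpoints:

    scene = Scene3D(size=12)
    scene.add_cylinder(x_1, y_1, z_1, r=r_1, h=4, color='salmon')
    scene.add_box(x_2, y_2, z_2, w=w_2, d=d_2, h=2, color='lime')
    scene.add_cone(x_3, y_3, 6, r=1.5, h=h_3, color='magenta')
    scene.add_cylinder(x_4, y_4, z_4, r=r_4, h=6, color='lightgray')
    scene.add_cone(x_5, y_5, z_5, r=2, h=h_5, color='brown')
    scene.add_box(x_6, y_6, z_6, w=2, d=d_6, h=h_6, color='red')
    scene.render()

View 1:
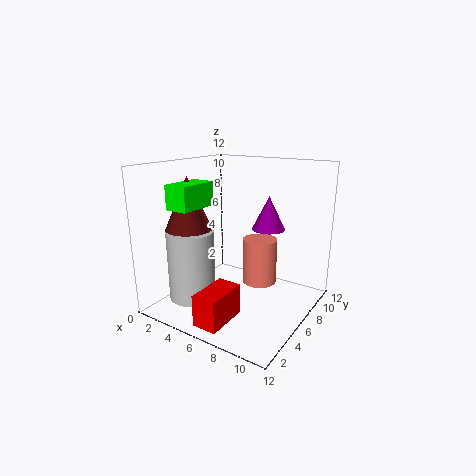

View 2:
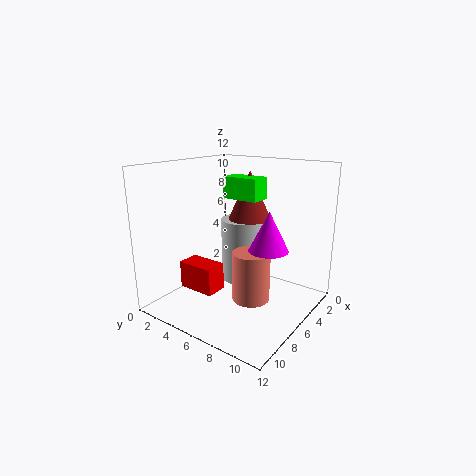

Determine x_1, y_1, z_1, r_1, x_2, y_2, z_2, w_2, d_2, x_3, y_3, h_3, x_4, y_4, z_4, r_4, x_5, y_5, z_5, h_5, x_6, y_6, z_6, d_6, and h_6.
x_1 = 7; y_1 = 8; z_1 = 1.5; r_1 = 1.5; x_2 = 1.5; y_2 = 2.5; z_2 = 8.5; w_2 = 2; d_2 = 3.5; x_3 = 7; y_3 = 9.5; h_3 = 3; x_4 = 2.5; y_4 = 4; z_4 = 0.5; r_4 = 2; x_5 = 2; y_5 = 4.5; z_5 = 6.5; h_5 = 4.5; x_6 = 5.5; y_6 = 0.5; z_6 = 0.5; d_6 = 3.5; h_6 = 2.5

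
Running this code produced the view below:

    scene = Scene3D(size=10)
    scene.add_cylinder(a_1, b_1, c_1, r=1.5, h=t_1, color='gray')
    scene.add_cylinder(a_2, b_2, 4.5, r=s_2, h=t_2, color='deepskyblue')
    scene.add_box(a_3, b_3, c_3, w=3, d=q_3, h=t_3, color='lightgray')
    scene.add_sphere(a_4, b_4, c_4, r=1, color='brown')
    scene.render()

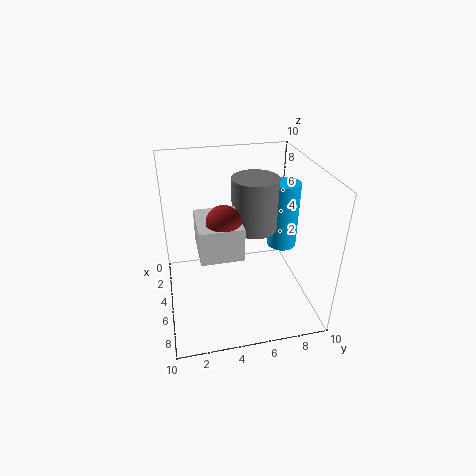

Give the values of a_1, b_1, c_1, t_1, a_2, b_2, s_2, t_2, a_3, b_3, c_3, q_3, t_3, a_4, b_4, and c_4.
a_1 = 5.5
b_1 = 6
c_1 = 6
t_1 = 3.5
a_2 = 5.5
b_2 = 8
s_2 = 1
t_2 = 4.5
a_3 = 6
b_3 = 2
c_3 = 6
q_3 = 2.5
t_3 = 2
a_4 = 8
b_4 = 3.5
c_4 = 8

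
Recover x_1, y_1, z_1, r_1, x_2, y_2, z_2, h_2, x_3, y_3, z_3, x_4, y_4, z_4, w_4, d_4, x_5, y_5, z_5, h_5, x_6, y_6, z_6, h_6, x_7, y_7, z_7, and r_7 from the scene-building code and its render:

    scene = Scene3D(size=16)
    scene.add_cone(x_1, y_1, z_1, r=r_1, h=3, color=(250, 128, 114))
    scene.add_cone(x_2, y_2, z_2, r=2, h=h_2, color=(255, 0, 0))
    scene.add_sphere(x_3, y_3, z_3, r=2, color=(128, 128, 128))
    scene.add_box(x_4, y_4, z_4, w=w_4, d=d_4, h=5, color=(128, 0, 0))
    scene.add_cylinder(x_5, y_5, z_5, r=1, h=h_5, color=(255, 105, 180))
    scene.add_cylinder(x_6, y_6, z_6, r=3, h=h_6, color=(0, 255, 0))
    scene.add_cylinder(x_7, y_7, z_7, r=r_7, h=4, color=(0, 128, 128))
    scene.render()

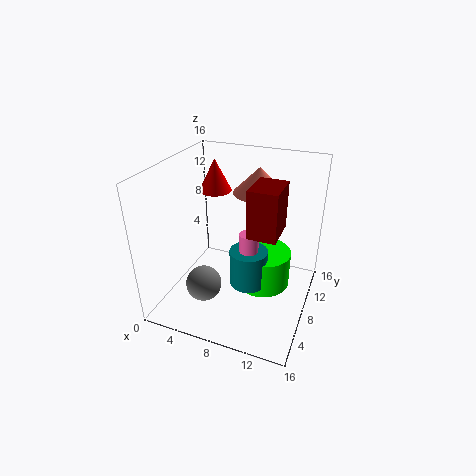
x_1 = 9
y_1 = 12
z_1 = 12
r_1 = 3
x_2 = 3
y_2 = 13
z_2 = 11
h_2 = 4
x_3 = 5
y_3 = 5
z_3 = 3
x_4 = 10
y_4 = 5
z_4 = 10
w_4 = 3
d_4 = 4
x_5 = 10
y_5 = 6
z_5 = 5
h_5 = 5
x_6 = 11
y_6 = 8
z_6 = 3
h_6 = 4
x_7 = 10
y_7 = 6
z_7 = 4
r_7 = 2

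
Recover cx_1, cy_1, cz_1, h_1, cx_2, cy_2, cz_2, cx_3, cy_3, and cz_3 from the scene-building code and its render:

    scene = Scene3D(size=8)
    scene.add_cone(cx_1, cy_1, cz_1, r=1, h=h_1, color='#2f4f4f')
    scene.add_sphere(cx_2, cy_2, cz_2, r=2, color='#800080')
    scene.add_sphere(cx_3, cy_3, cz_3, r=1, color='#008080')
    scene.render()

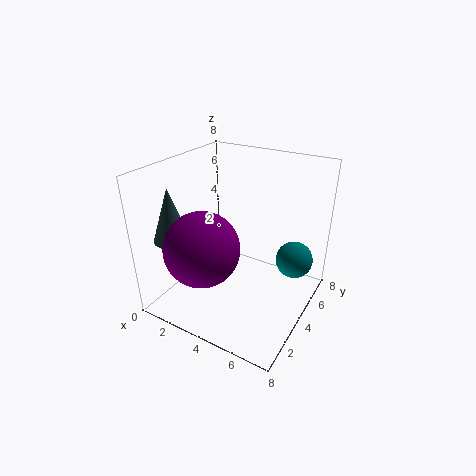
cx_1 = 1; cy_1 = 2; cz_1 = 4; h_1 = 3; cx_2 = 3; cy_2 = 2; cz_2 = 4; cx_3 = 7; cy_3 = 5; cz_3 = 3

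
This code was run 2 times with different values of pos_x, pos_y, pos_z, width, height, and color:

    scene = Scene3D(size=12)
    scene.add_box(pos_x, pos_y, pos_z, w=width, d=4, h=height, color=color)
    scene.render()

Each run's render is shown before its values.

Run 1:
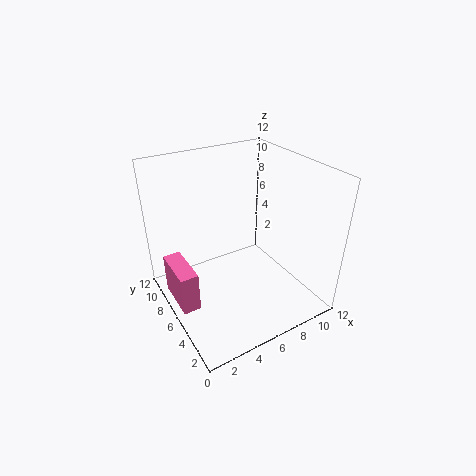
pos_x = 0.5
pos_y = 5.5
pos_z = 0.5
width = 1.5
height = 3.5
color = 'hotpink'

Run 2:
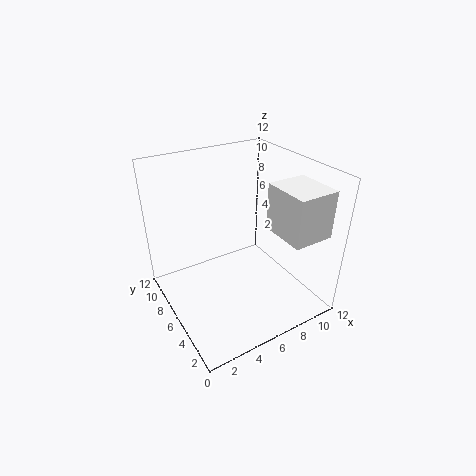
pos_x = 8.5
pos_y = 1.5
pos_z = 6.5
width = 3.5
height = 4
color = 'white'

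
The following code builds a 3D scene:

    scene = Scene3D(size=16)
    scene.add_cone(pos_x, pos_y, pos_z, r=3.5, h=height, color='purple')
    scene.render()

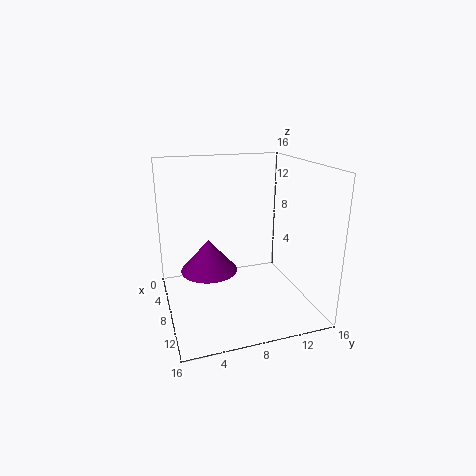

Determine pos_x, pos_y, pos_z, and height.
pos_x = 4, pos_y = 5.5, pos_z = 2.5, height = 4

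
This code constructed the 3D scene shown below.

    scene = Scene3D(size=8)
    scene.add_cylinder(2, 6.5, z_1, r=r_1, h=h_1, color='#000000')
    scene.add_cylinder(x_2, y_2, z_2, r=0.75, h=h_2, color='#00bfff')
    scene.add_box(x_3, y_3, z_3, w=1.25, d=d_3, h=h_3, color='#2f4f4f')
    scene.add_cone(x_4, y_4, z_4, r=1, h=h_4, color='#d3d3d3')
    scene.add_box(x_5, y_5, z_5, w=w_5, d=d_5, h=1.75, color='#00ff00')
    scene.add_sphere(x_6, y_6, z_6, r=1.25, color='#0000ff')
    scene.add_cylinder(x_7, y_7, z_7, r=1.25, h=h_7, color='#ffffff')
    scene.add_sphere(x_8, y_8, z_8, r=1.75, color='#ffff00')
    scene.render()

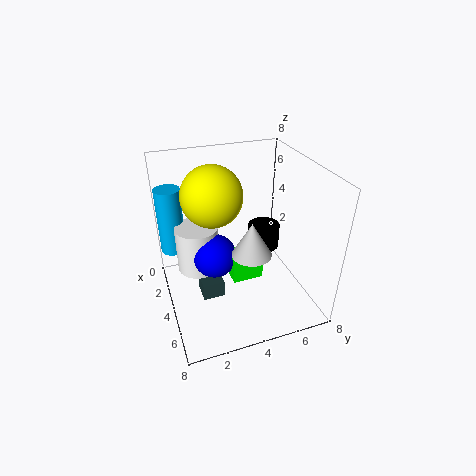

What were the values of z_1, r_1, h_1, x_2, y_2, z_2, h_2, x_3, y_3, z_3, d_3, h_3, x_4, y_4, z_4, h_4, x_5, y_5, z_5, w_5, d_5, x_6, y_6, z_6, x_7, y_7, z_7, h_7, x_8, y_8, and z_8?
z_1 = 1.75; r_1 = 1; h_1 = 1.5; x_2 = 1.25; y_2 = 0.75; z_2 = 2.25; h_2 = 4; x_3 = 3.25; y_3 = 1.75; z_3 = 0.5; d_3 = 1.25; h_3 = 1; x_4 = 6; y_4 = 4; z_4 = 4.25; h_4 = 1.75; x_5 = 3.75; y_5 = 3.5; z_5 = 1.5; w_5 = 1; d_5 = 1.75; x_6 = 3.5; y_6 = 2.75; z_6 = 2.75; x_7 = 2.5; y_7 = 2; z_7 = 1.5; h_7 = 2.75; x_8 = 2.5; y_8 = 3; z_8 = 6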